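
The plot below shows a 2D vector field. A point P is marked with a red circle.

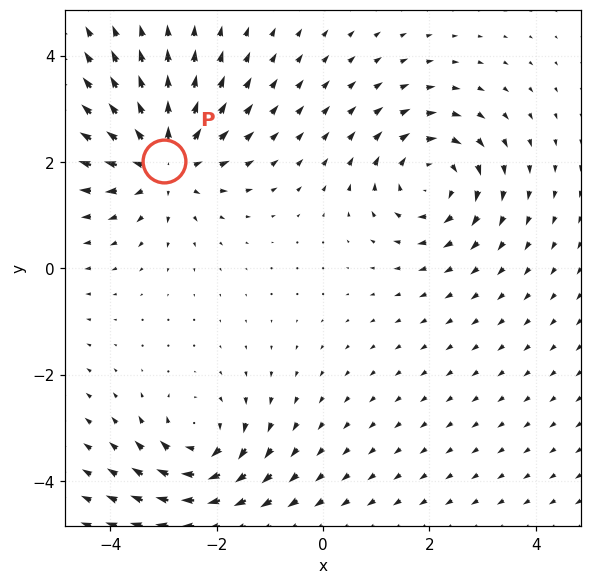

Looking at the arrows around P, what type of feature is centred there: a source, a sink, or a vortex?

source

At P (-3.0, 2.0) the arrows spread outward. Divergence about +5, curl ≈0 — positive divergence with near-zero curl is a source.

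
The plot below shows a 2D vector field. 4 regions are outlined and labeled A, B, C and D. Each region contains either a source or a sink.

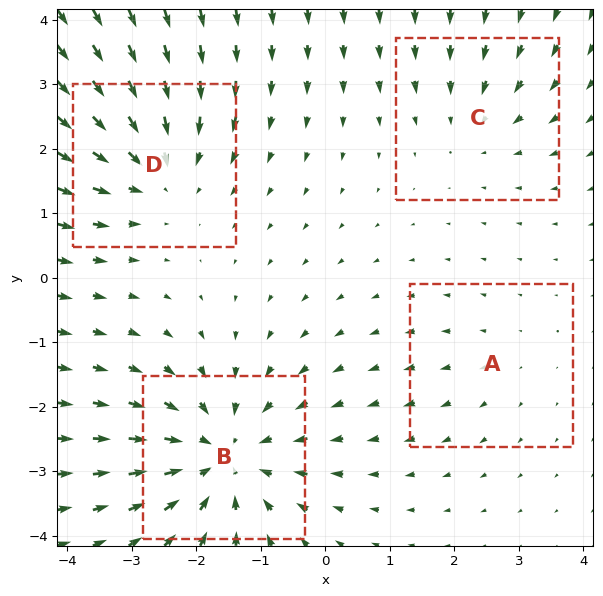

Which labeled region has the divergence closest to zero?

Divergence at each region's feature centre — A: about +2, B: about -6, C: about -3, D: about -4. Region A is closest to zero.

A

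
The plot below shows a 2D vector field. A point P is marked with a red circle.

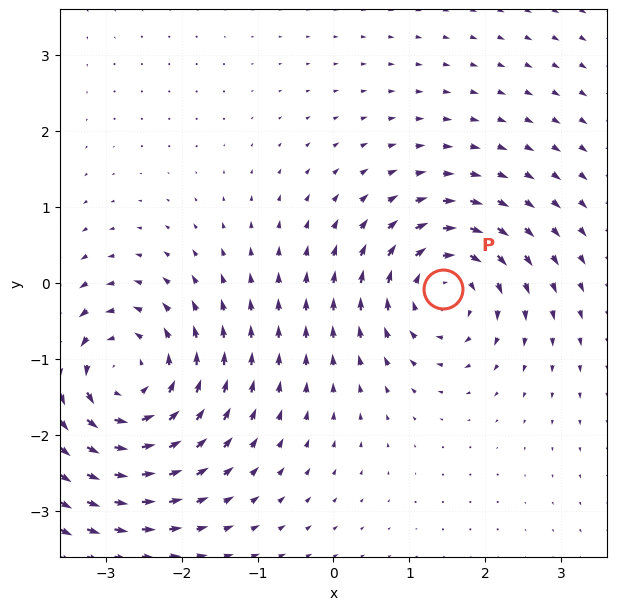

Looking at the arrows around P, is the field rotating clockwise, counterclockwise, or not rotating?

Near P at (1.4, -0.1) the arrows circulate clockwise. The curl (z-component) there is about -4; negative curl means clockwise rotation.

clockwise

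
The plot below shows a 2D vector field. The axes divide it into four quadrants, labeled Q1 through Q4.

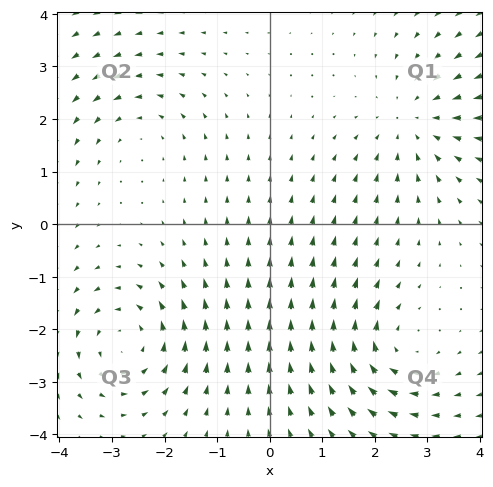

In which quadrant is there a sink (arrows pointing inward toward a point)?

Q1

The sink sits at approximately (2.7, 1.9), which lies in quadrant Q1. The divergence there is about -3, negative as expected for a sink.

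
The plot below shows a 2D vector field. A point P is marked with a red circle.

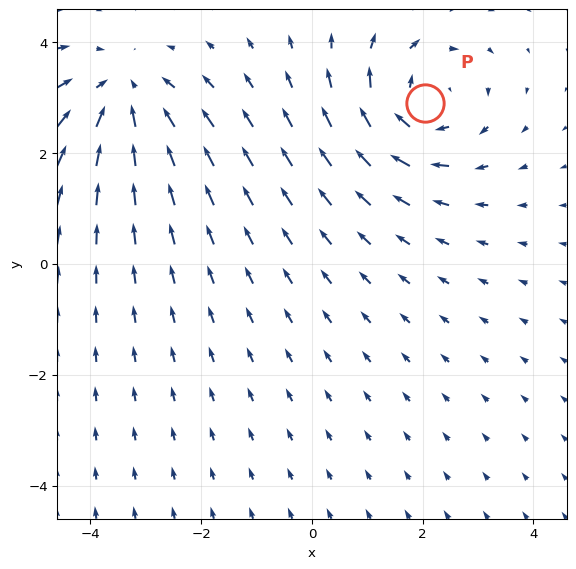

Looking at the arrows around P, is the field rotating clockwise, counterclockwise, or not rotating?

Near P at (2.0, 2.9) the arrows circulate clockwise. The curl (z-component) there is about -3; negative curl means clockwise rotation.

clockwise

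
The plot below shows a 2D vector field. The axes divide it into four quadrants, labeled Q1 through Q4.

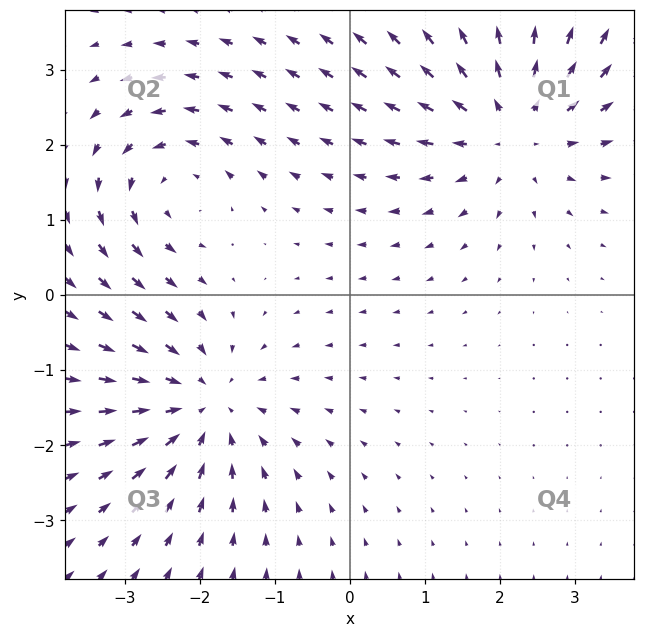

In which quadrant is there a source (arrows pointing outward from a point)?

Q1

The source sits at approximately (2.1, 2.3), which lies in quadrant Q1. The divergence there is about +3, positive as expected for a source.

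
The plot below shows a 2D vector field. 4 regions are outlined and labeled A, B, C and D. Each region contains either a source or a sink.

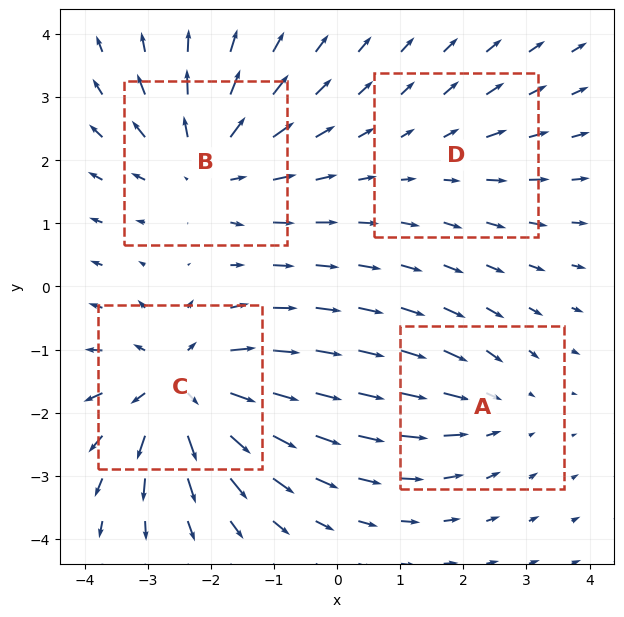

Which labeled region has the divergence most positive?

C

Divergence at each region's feature centre — A: about -3, B: about +5, C: about +6, D: about +2. Region C is most positive.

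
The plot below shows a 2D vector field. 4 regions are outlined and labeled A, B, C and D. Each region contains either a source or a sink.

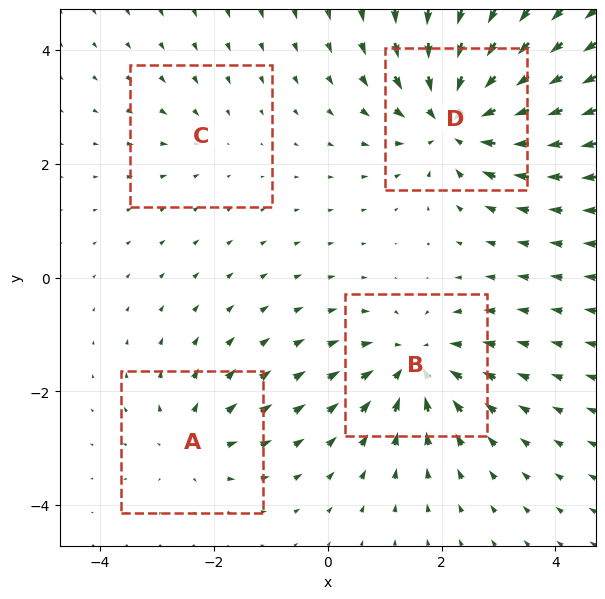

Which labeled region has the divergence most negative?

D

Divergence at each region's feature centre — A: about +4, B: about -6, C: about -2, D: about -7. Region D is most negative.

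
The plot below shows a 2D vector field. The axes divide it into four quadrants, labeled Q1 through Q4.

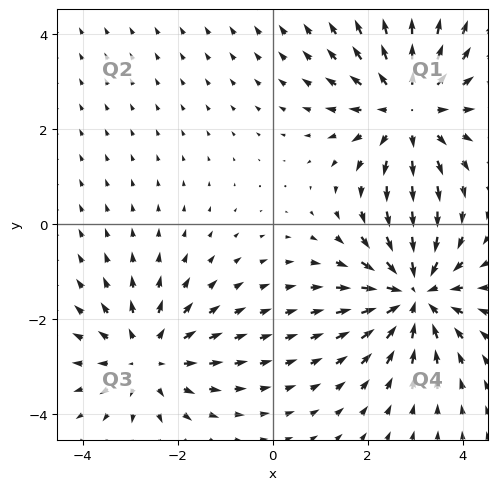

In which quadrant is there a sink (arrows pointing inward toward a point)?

The sink sits at approximately (3.0, -1.5), which lies in quadrant Q4. The divergence there is about -5, negative as expected for a sink.

Q4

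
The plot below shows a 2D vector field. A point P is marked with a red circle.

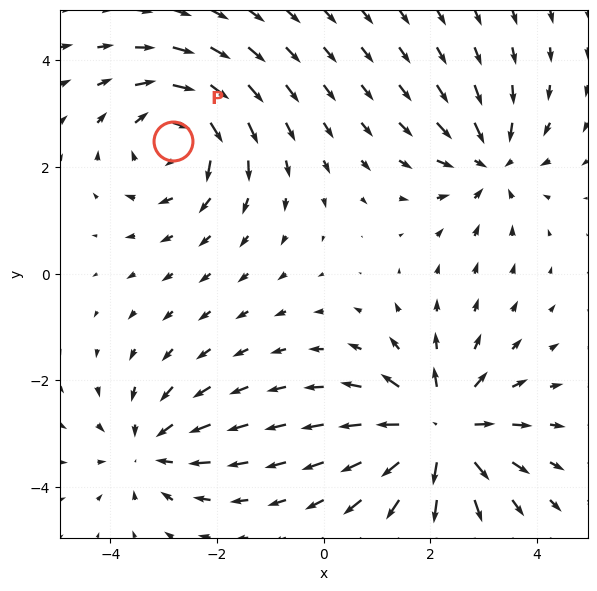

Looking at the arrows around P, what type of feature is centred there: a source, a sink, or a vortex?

vortex

At P (-2.8, 2.5) the arrows circulate clockwise. Divergence ≈0, curl about -4 — near-zero divergence with nonzero curl is a vortex.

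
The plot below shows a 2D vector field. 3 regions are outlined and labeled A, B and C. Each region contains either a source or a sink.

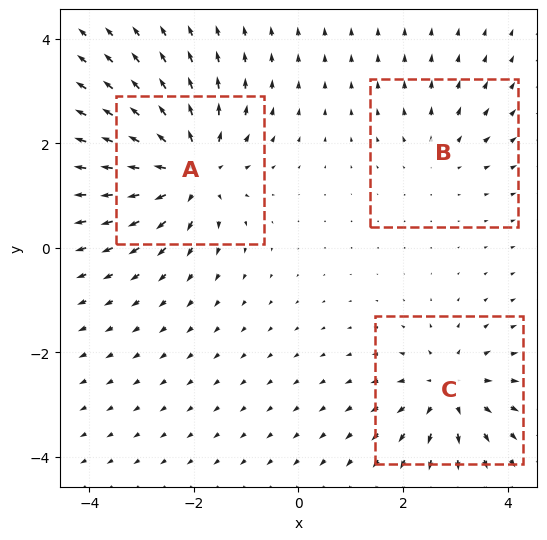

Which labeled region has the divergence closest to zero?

B

Divergence at each region's feature centre — A: about +5, B: about +2, C: about +4. Region B is closest to zero.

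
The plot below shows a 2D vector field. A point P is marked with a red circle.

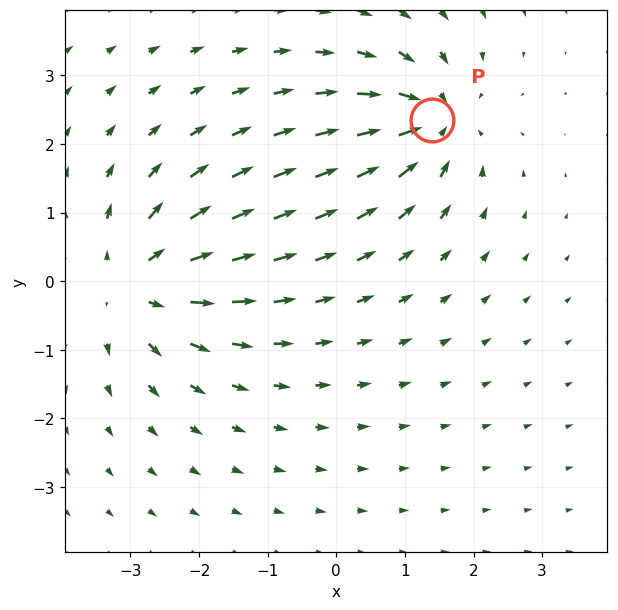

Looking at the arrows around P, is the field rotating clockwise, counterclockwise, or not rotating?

Near P at (1.4, 2.3) the arrows show no circulation. The curl there is ≈0.

not rotating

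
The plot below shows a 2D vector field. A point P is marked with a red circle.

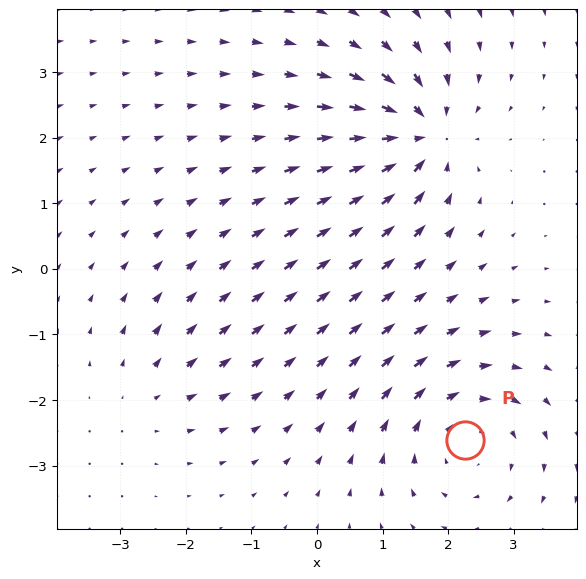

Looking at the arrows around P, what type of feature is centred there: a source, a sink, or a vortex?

At P (2.3, -2.6) the arrows circulate clockwise. Divergence ≈0, curl about -4 — near-zero divergence with nonzero curl is a vortex.

vortex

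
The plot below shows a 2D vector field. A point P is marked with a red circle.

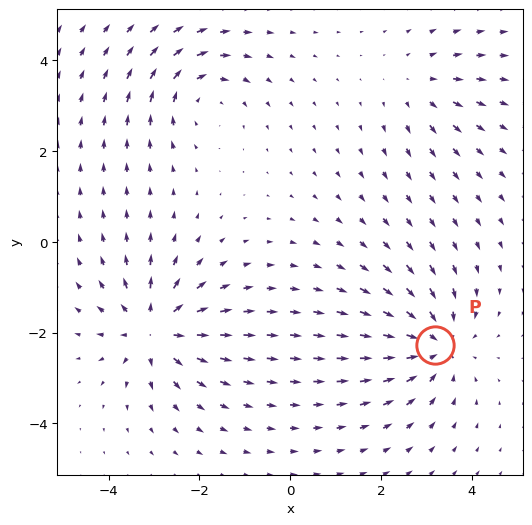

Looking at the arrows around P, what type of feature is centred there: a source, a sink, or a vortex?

sink

At P (3.2, -2.3) the arrows converge inward. Divergence about -5, curl ≈0 — negative divergence with near-zero curl is a sink.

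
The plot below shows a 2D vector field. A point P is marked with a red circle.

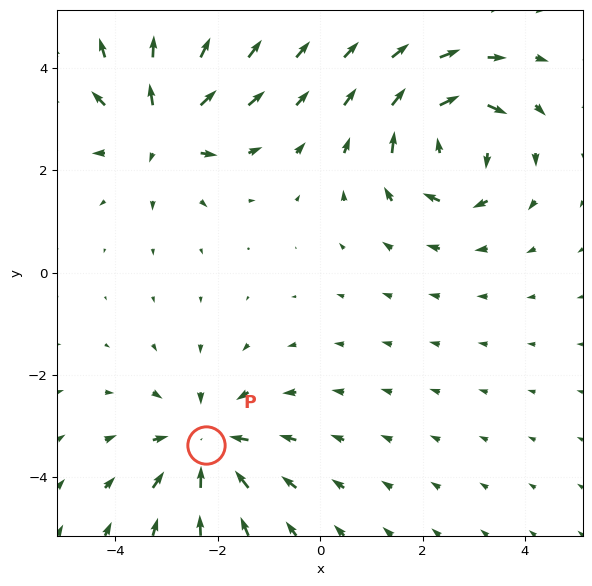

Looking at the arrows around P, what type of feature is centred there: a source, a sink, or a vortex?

At P (-2.2, -3.4) the arrows converge inward. Divergence about -3, curl ≈0 — negative divergence with near-zero curl is a sink.

sink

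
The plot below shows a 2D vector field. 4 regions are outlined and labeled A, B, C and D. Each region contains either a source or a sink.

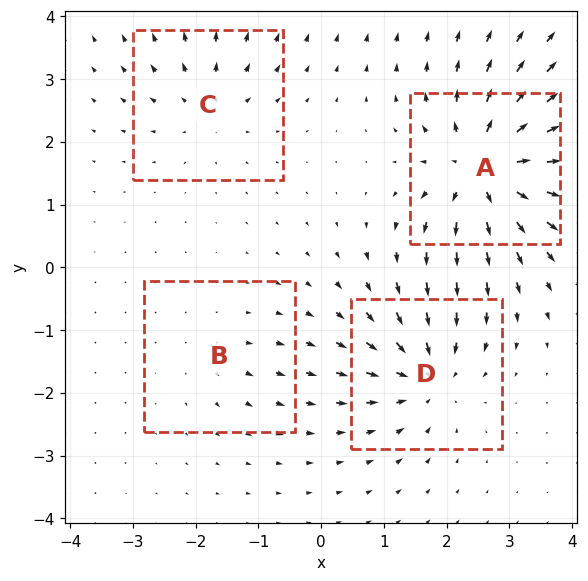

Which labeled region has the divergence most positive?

Divergence at each region's feature centre — A: about +8, B: about +2, C: about +4, D: about -6. Region A is most positive.

A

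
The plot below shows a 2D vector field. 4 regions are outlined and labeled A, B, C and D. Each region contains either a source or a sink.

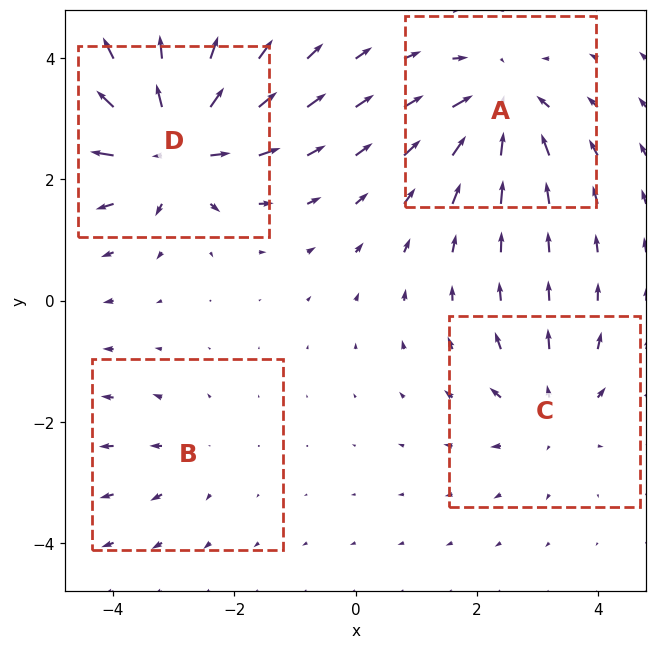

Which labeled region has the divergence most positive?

D

Divergence at each region's feature centre — A: about -5, B: about +2, C: about +4, D: about +8. Region D is most positive.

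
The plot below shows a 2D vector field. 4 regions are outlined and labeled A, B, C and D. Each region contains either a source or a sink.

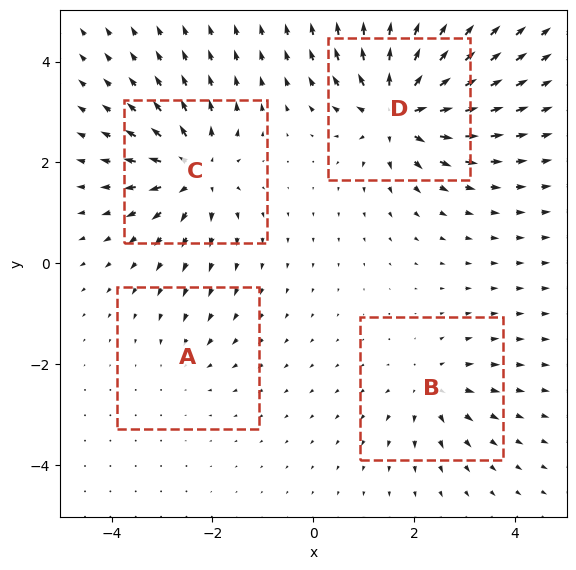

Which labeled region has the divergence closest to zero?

A

Divergence at each region's feature centre — A: about -2, B: about +4, C: about +7, D: about +9. Region A is closest to zero.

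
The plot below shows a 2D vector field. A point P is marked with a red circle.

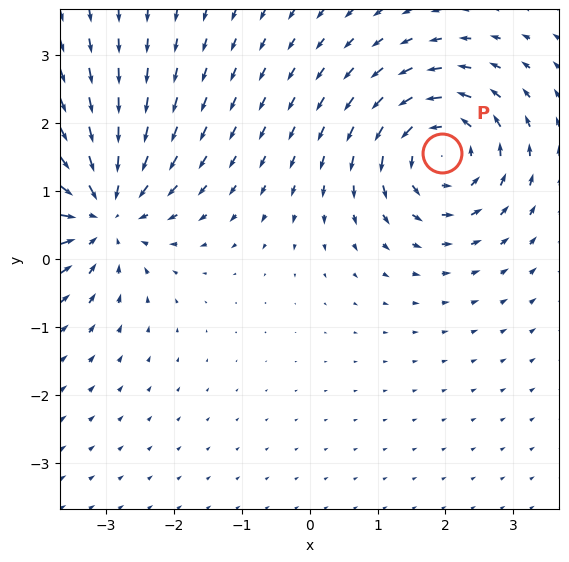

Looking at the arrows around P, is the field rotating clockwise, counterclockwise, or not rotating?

Near P at (1.9, 1.6) the arrows circulate counterclockwise. The curl (z-component) there is about +5; positive curl means counterclockwise rotation.

counterclockwise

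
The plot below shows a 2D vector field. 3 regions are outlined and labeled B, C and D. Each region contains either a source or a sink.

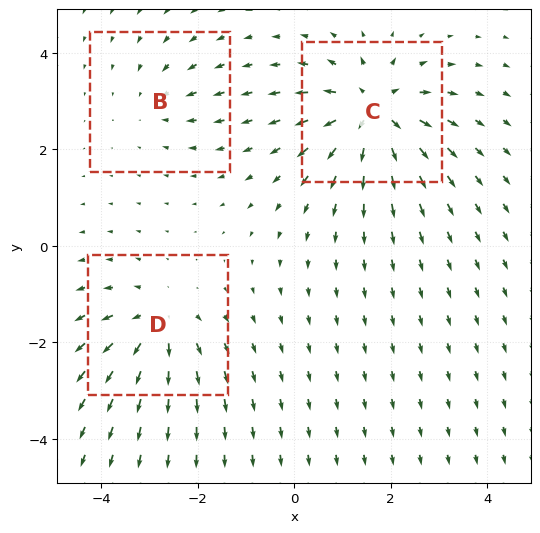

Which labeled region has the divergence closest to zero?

Divergence at each region's feature centre — B: about -2, C: about +5, D: about +4. Region B is closest to zero.

B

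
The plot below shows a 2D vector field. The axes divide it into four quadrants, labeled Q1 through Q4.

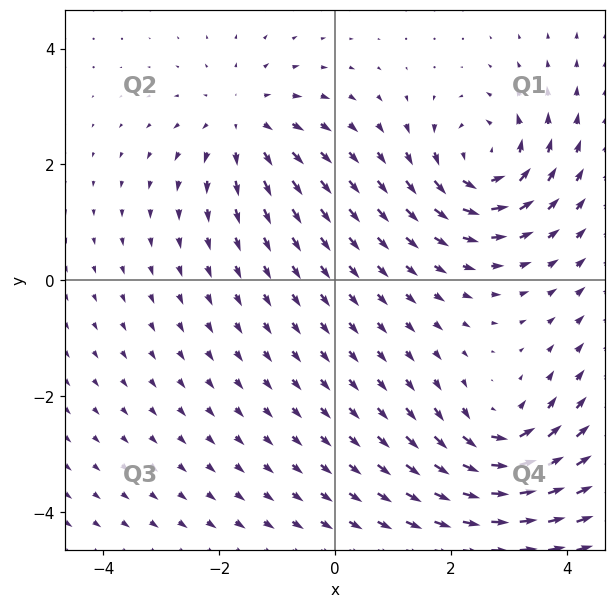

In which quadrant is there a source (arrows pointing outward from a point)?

The source sits at approximately (-1.6, 2.7), which lies in quadrant Q2. The divergence there is about +4, positive as expected for a source.

Q2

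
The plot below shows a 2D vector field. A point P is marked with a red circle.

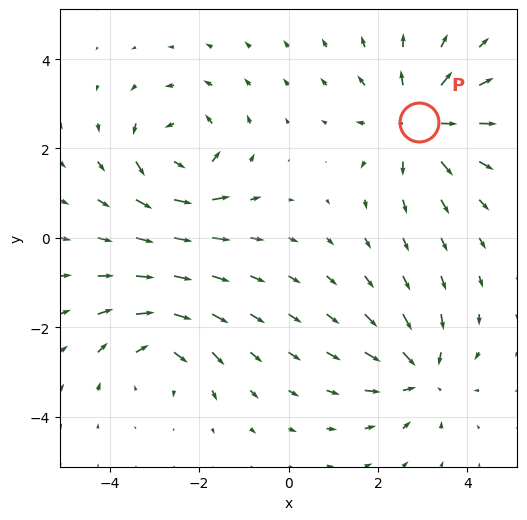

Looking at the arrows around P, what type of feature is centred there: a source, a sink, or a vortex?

At P (2.9, 2.6) the arrows spread outward. Divergence about +4, curl ≈0 — positive divergence with near-zero curl is a source.

source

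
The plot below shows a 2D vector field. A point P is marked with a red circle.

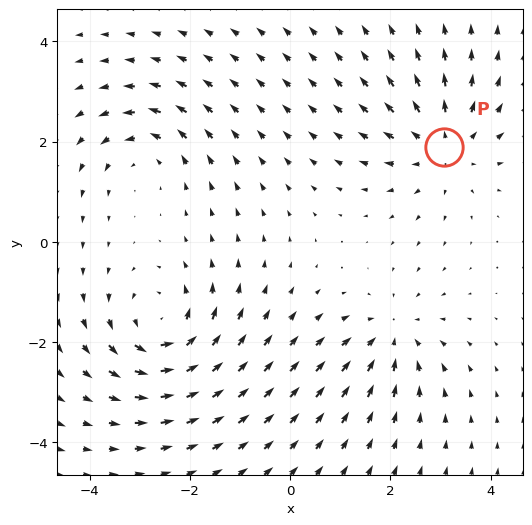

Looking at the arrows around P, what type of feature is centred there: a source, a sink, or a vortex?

At P (3.1, 1.9) the arrows spread outward. Divergence about +4, curl ≈0 — positive divergence with near-zero curl is a source.

source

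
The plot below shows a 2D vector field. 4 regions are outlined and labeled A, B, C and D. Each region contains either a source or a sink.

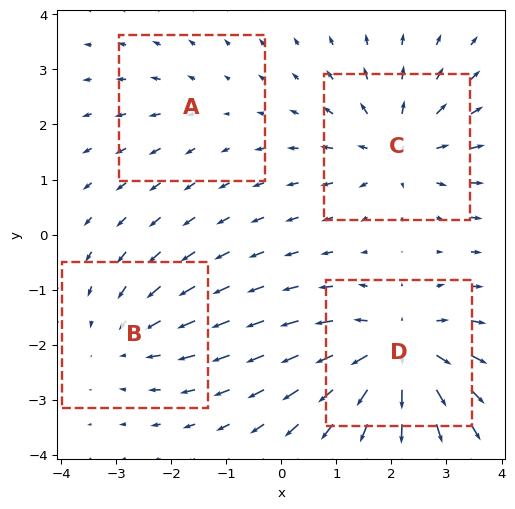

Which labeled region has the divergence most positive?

D

Divergence at each region's feature centre — A: about +2, B: about -3, C: about +5, D: about +7. Region D is most positive.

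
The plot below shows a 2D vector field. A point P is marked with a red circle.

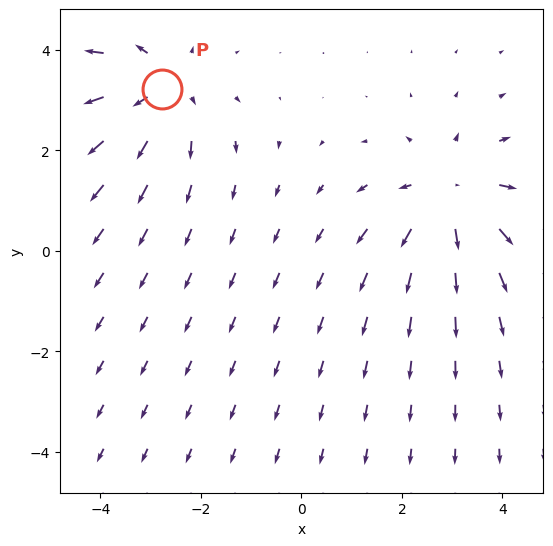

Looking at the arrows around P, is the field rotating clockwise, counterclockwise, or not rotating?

not rotating

Near P at (-2.8, 3.2) the arrows show no circulation. The curl there is ≈0.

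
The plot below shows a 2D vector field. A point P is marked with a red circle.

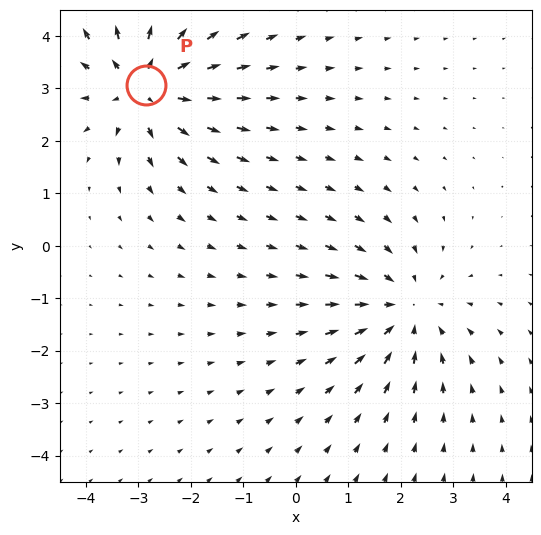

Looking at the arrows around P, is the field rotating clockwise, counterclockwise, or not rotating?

Near P at (-2.9, 3.1) the arrows show no circulation. The curl there is ≈0.

not rotating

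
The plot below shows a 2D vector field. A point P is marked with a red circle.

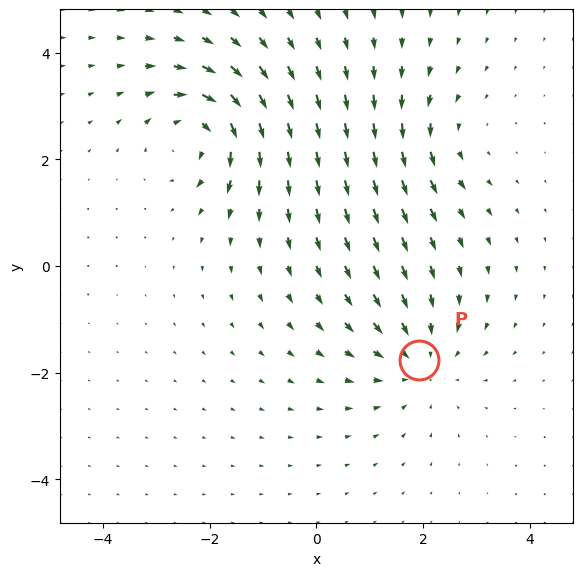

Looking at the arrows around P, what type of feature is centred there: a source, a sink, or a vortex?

sink

At P (1.9, -1.8) the arrows converge inward. Divergence about -3, curl ≈0 — negative divergence with near-zero curl is a sink.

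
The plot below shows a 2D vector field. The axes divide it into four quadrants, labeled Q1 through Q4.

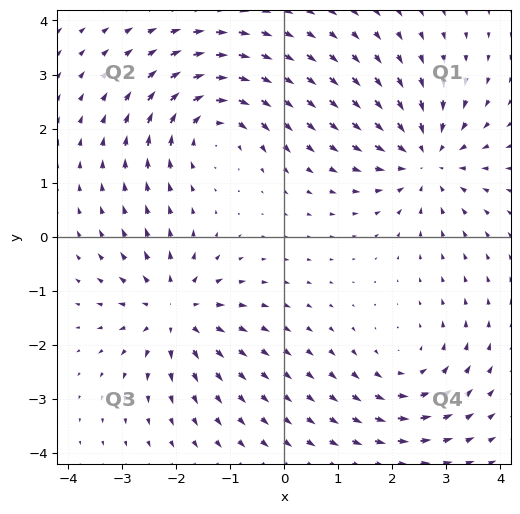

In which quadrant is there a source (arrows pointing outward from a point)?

The source sits at approximately (-2.0, -1.4), which lies in quadrant Q3. The divergence there is about +5, positive as expected for a source.

Q3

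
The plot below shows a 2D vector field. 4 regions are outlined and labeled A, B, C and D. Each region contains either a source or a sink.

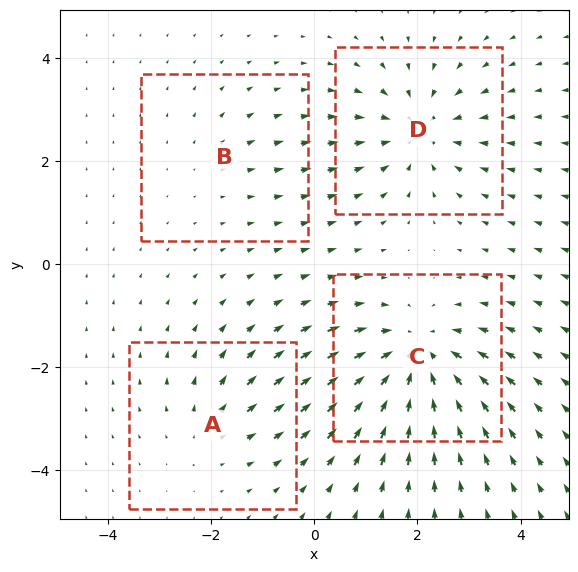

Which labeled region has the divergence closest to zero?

Divergence at each region's feature centre — A: about +3, B: about +2, C: about -6, D: about -5. Region B is closest to zero.

B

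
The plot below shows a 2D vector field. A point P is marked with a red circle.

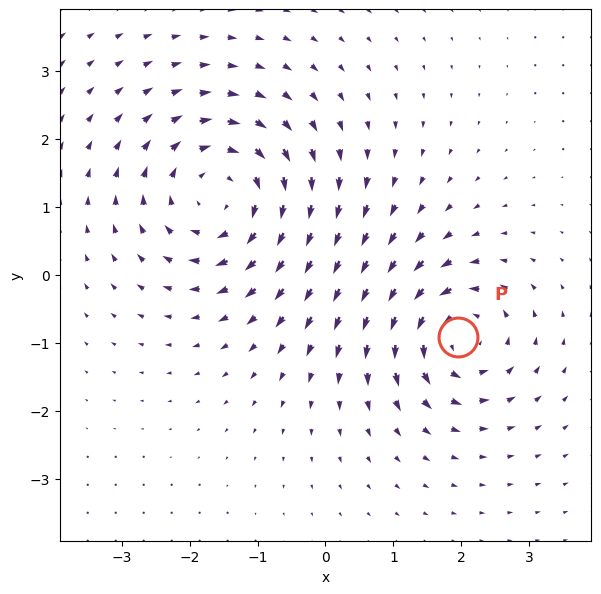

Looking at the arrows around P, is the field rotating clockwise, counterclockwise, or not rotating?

Near P at (1.9, -0.9) the arrows circulate counterclockwise. The curl (z-component) there is about +5; positive curl means counterclockwise rotation.

counterclockwise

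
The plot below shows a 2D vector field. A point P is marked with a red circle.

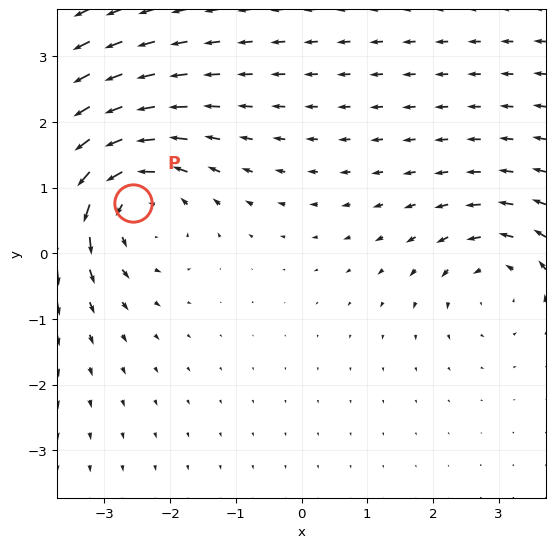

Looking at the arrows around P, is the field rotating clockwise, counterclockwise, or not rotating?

counterclockwise

Near P at (-2.6, 0.8) the arrows circulate counterclockwise. The curl (z-component) there is about +4; positive curl means counterclockwise rotation.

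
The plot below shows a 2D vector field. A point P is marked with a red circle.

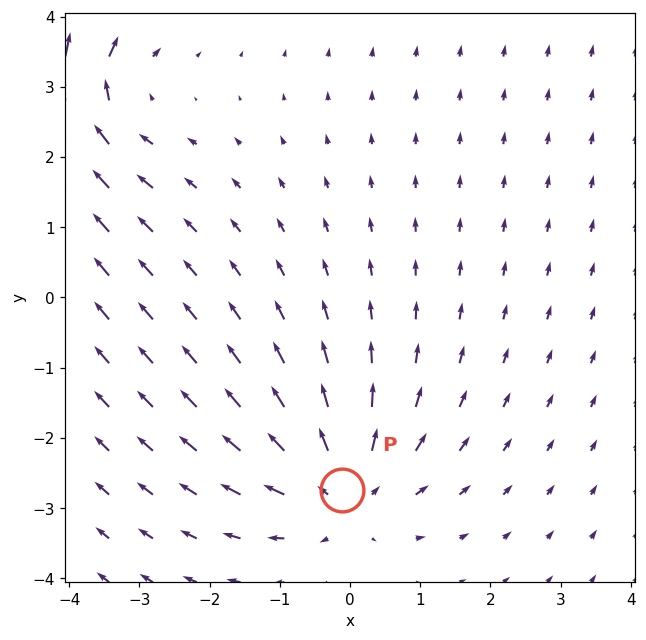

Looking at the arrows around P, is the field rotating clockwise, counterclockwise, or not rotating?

Near P at (-0.1, -2.7) the arrows show no circulation. The curl there is ≈0.

not rotating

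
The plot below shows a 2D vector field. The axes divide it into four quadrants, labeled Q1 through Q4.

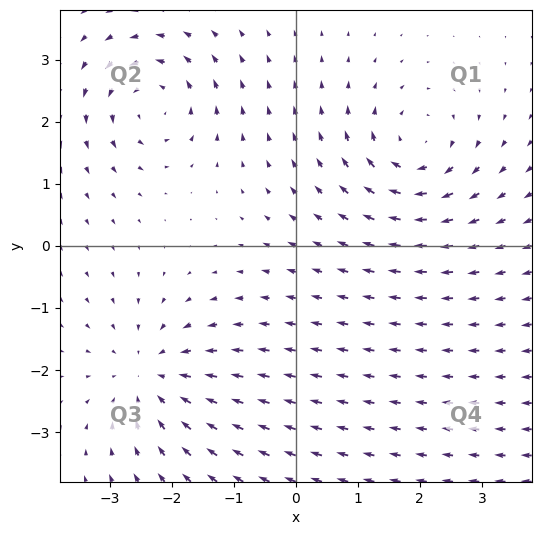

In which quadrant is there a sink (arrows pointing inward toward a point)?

Q3

The sink sits at approximately (-2.3, -2.1), which lies in quadrant Q3. The divergence there is about -4, negative as expected for a sink.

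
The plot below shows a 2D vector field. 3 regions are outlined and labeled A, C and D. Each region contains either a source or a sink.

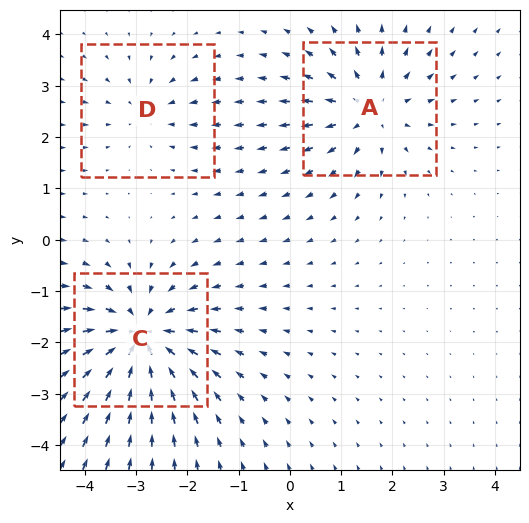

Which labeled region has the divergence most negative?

Divergence at each region's feature centre — A: about +4, C: about -5, D: about -2. Region C is most negative.

C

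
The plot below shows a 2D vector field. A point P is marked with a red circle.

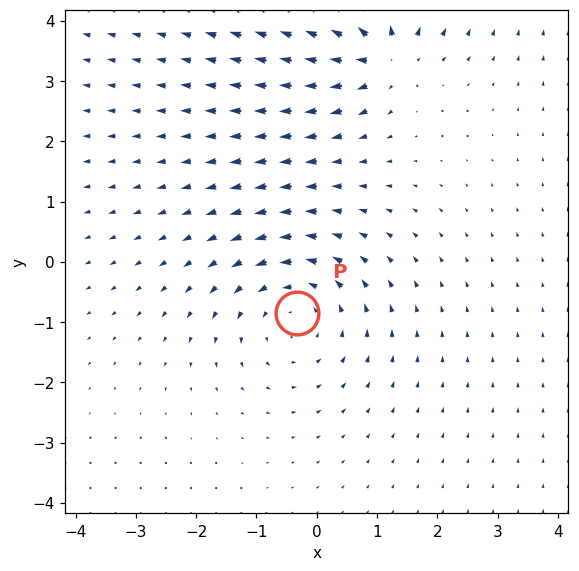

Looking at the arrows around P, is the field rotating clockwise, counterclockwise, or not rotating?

counterclockwise

Near P at (-0.3, -0.8) the arrows circulate counterclockwise. The curl (z-component) there is about +3; positive curl means counterclockwise rotation.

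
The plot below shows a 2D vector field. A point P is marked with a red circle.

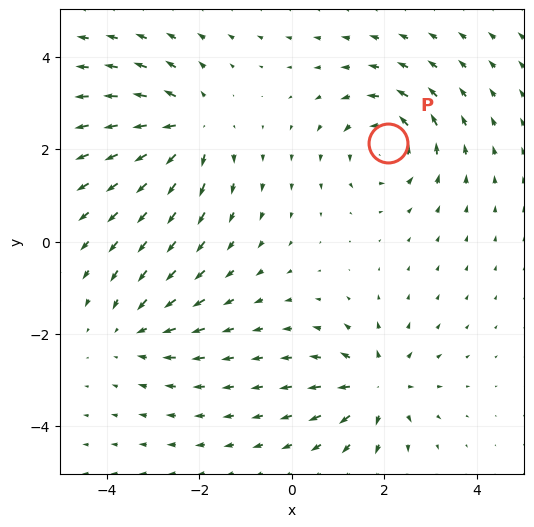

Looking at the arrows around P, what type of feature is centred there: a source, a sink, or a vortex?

vortex

At P (2.1, 2.1) the arrows circulate counterclockwise. Divergence ≈0, curl about +5 — near-zero divergence with nonzero curl is a vortex.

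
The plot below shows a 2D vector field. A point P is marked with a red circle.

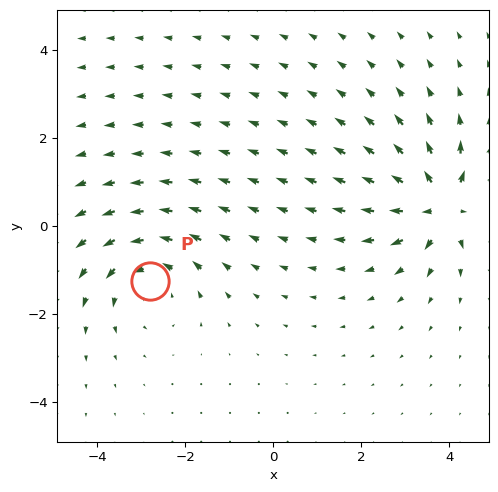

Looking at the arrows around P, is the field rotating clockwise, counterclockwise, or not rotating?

counterclockwise

Near P at (-2.8, -1.2) the arrows circulate counterclockwise. The curl (z-component) there is about +4; positive curl means counterclockwise rotation.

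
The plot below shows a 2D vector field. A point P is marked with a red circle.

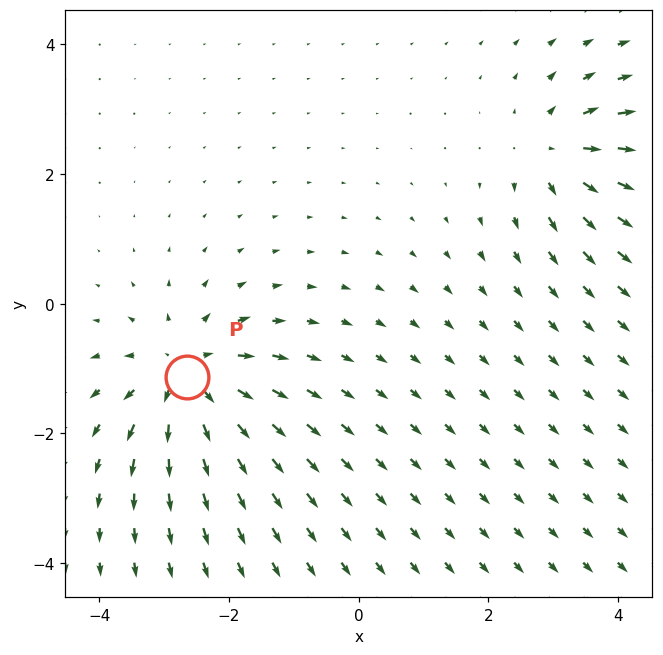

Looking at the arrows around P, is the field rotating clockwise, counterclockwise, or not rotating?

Near P at (-2.6, -1.1) the arrows show no circulation. The curl there is ≈0.

not rotating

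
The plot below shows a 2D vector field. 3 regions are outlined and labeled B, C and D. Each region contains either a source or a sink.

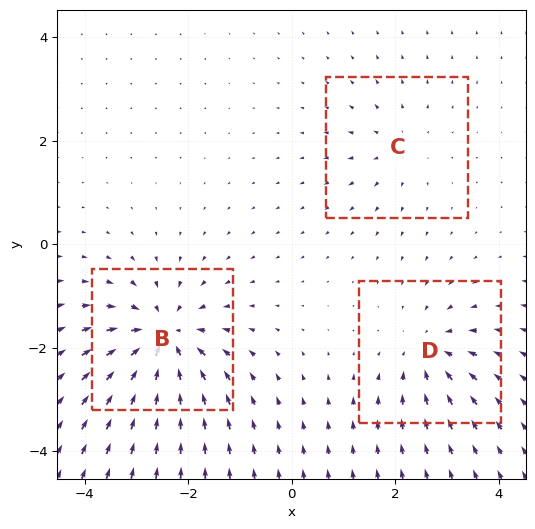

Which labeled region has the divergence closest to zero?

Divergence at each region's feature centre — B: about -6, C: about +2, D: about -4. Region C is closest to zero.

C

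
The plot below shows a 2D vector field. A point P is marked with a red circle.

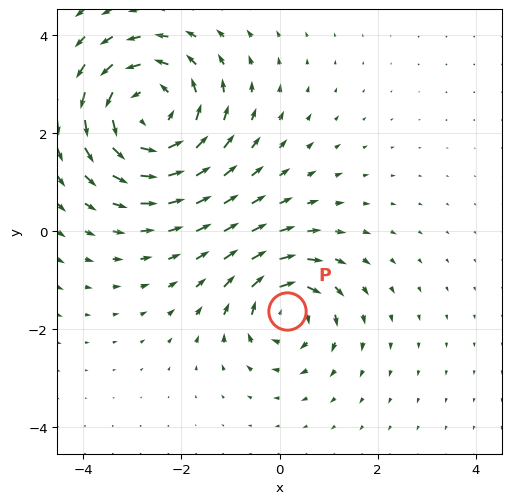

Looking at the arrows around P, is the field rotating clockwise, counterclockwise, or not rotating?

clockwise

Near P at (0.2, -1.6) the arrows circulate clockwise. The curl (z-component) there is about -4; negative curl means clockwise rotation.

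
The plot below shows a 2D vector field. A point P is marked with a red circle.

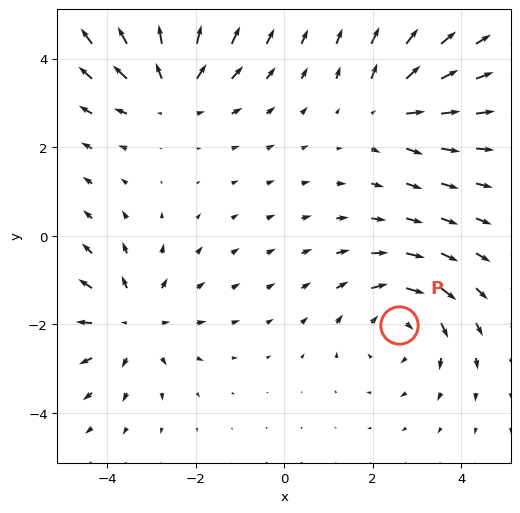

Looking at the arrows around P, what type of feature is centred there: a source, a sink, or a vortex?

vortex

At P (2.6, -2.0) the arrows circulate clockwise. Divergence ≈0, curl about -4 — near-zero divergence with nonzero curl is a vortex.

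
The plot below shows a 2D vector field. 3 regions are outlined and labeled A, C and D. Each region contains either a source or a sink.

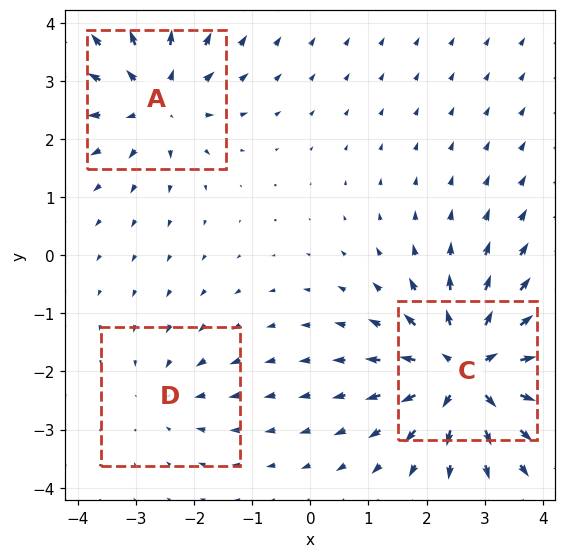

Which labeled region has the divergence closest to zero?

D

Divergence at each region's feature centre — A: about +4, C: about +6, D: about -2. Region D is closest to zero.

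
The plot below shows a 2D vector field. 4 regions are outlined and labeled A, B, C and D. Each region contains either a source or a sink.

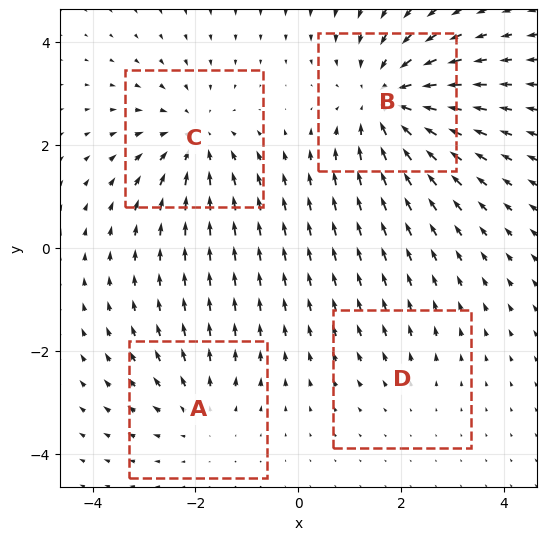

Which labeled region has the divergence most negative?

B

Divergence at each region's feature centre — A: about +3, B: about -6, C: about -4, D: about +2. Region B is most negative.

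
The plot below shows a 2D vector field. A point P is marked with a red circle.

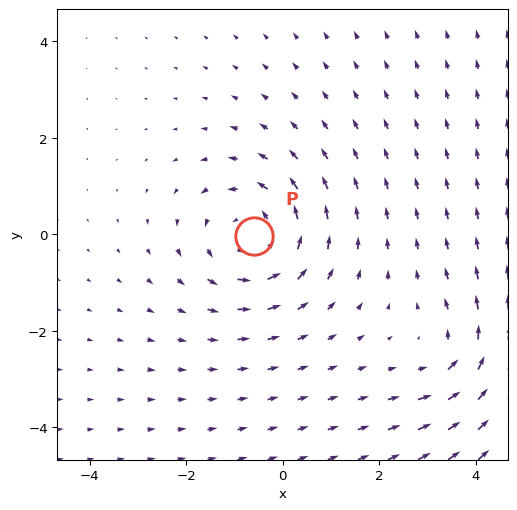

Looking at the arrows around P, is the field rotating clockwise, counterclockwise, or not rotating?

counterclockwise

Near P at (-0.6, -0.0) the arrows circulate counterclockwise. The curl (z-component) there is about +4; positive curl means counterclockwise rotation.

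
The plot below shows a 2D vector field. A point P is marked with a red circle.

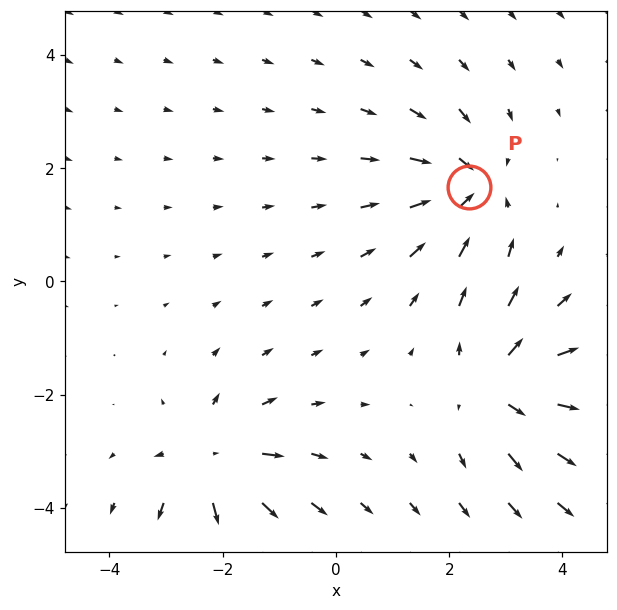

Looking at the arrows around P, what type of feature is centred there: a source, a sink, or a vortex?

sink

At P (2.4, 1.7) the arrows converge inward. Divergence about -4, curl ≈0 — negative divergence with near-zero curl is a sink.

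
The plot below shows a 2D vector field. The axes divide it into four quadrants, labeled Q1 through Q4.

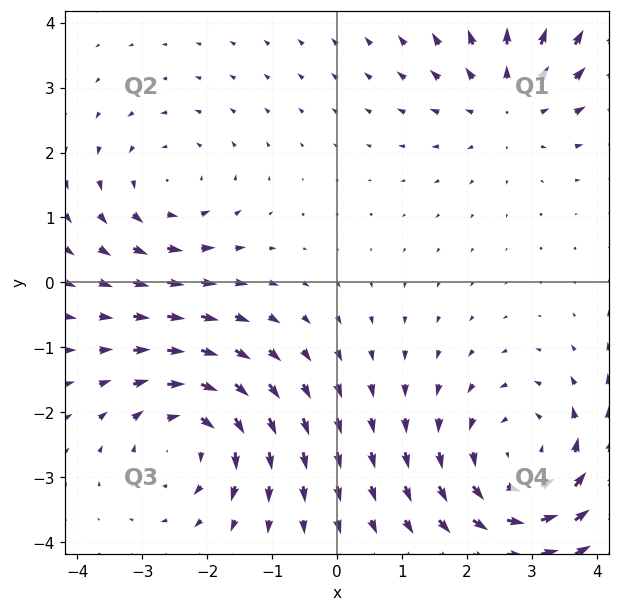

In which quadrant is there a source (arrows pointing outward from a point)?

Q1

The source sits at approximately (2.7, 2.8), which lies in quadrant Q1. The divergence there is about +3, positive as expected for a source.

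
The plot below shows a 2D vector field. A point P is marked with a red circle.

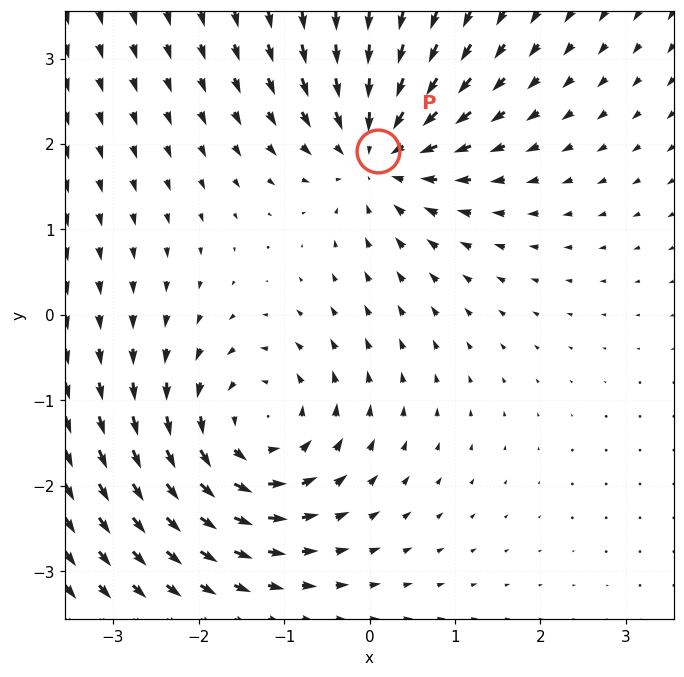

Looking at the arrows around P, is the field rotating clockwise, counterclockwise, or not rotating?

Near P at (0.1, 1.9) the arrows show no circulation. The curl there is ≈0.

not rotating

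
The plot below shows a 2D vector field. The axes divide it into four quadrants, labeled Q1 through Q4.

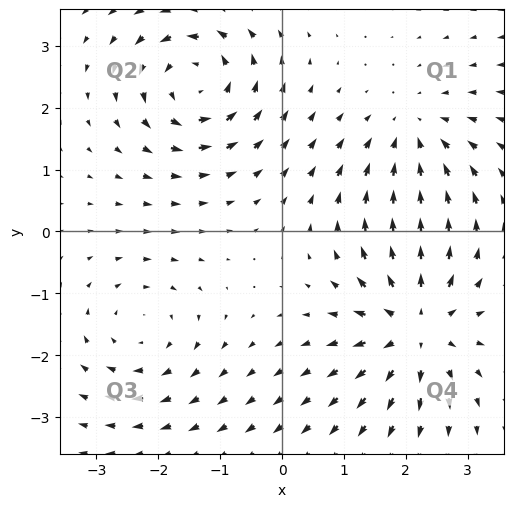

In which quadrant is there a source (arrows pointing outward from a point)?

The source sits at approximately (2.2, -1.5), which lies in quadrant Q4. The divergence there is about +6, positive as expected for a source.

Q4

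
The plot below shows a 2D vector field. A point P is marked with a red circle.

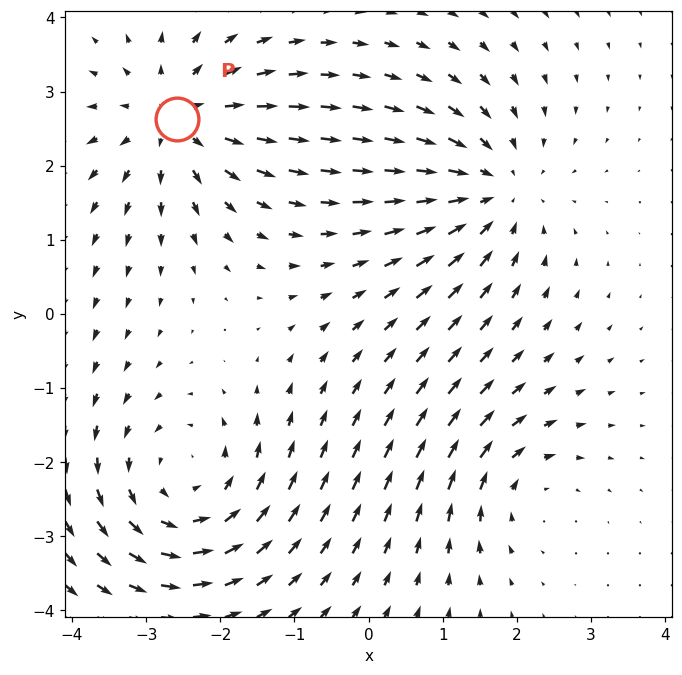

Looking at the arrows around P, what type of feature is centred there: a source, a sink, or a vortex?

At P (-2.6, 2.6) the arrows spread outward. Divergence about +4, curl ≈0 — positive divergence with near-zero curl is a source.

source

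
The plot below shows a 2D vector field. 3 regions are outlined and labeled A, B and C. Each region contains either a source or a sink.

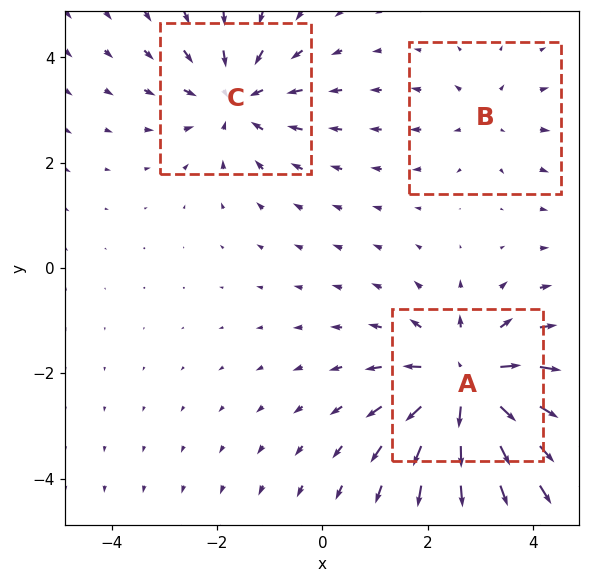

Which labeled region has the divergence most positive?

Divergence at each region's feature centre — A: about +5, B: about +2, C: about -3. Region A is most positive.

A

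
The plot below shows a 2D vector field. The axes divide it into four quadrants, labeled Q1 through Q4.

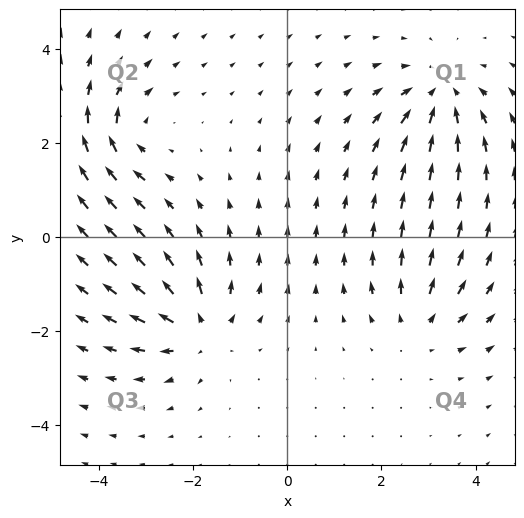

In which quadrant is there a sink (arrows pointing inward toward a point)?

Q1

The sink sits at approximately (3.3, 3.0), which lies in quadrant Q1. The divergence there is about -4, negative as expected for a sink.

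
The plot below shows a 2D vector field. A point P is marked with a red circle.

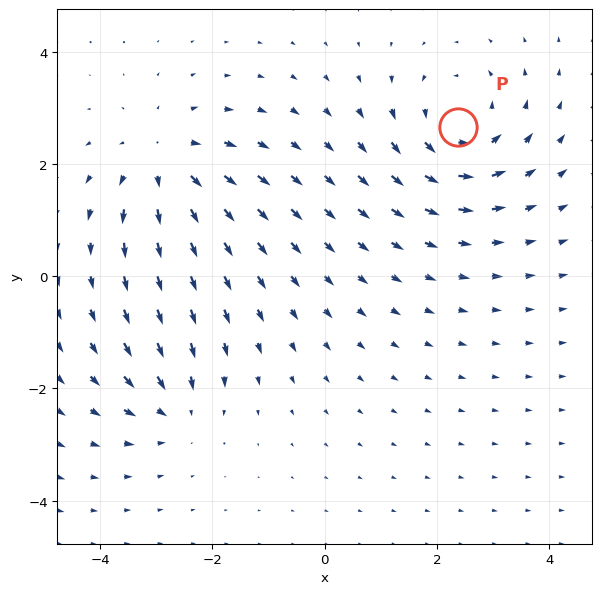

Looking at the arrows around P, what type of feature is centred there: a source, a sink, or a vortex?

At P (2.4, 2.7) the arrows circulate counterclockwise. Divergence ≈0, curl about +5 — near-zero divergence with nonzero curl is a vortex.

vortex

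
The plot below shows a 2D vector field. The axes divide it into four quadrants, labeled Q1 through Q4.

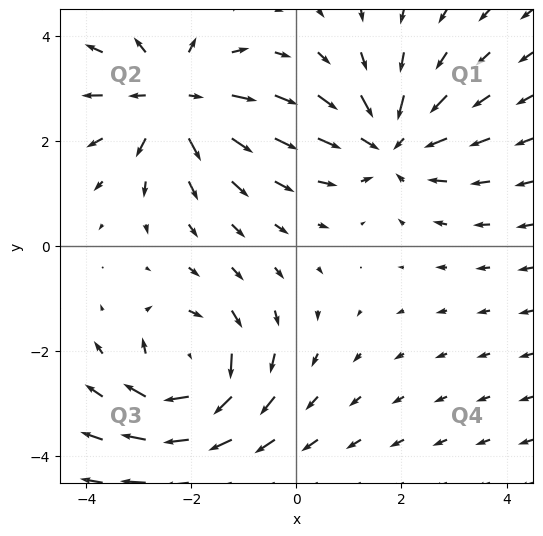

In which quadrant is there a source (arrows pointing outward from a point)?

The source sits at approximately (-2.3, 2.8), which lies in quadrant Q2. The divergence there is about +4, positive as expected for a source.

Q2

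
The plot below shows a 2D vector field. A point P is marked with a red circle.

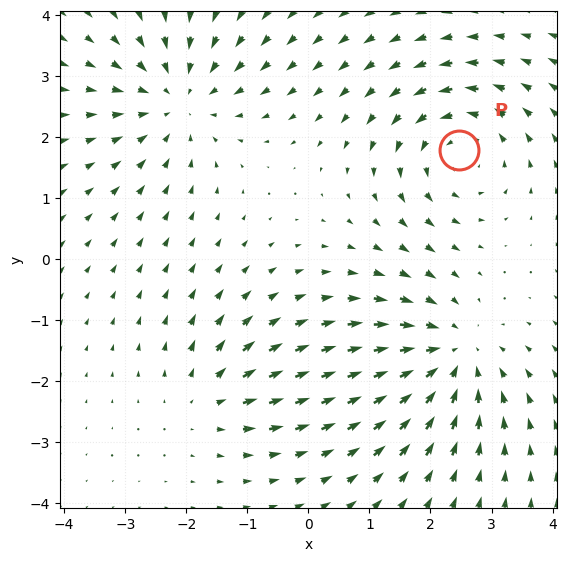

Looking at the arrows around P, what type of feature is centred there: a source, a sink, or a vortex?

vortex

At P (2.5, 1.8) the arrows circulate counterclockwise. Divergence ≈0, curl about +4 — near-zero divergence with nonzero curl is a vortex.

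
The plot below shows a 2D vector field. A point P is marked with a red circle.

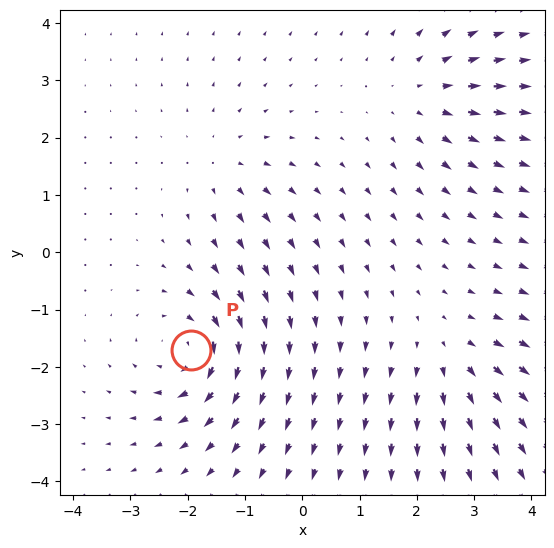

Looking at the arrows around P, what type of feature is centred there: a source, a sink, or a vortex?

At P (-1.9, -1.7) the arrows circulate clockwise. Divergence ≈0, curl about -6 — near-zero divergence with nonzero curl is a vortex.

vortex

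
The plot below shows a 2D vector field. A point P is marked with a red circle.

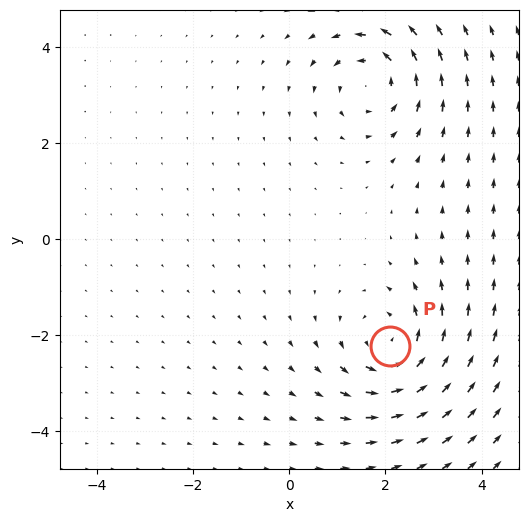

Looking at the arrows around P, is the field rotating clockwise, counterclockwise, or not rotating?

Near P at (2.1, -2.2) the arrows circulate counterclockwise. The curl (z-component) there is about +4; positive curl means counterclockwise rotation.

counterclockwise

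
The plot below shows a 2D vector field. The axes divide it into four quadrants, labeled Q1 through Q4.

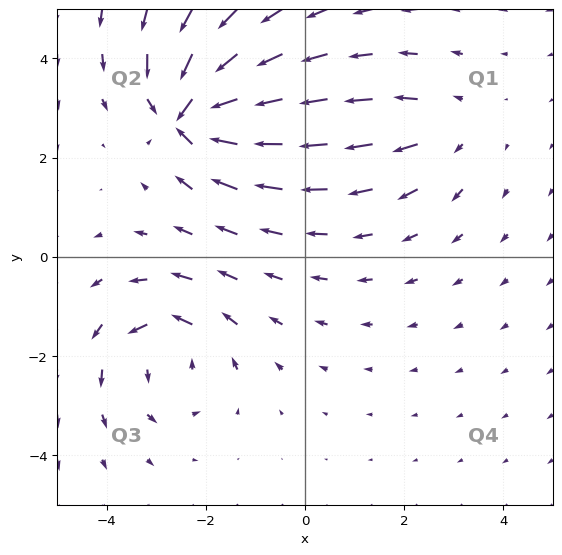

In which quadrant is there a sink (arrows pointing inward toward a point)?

The sink sits at approximately (-2.3, 2.9), which lies in quadrant Q2. The divergence there is about -7, negative as expected for a sink.

Q2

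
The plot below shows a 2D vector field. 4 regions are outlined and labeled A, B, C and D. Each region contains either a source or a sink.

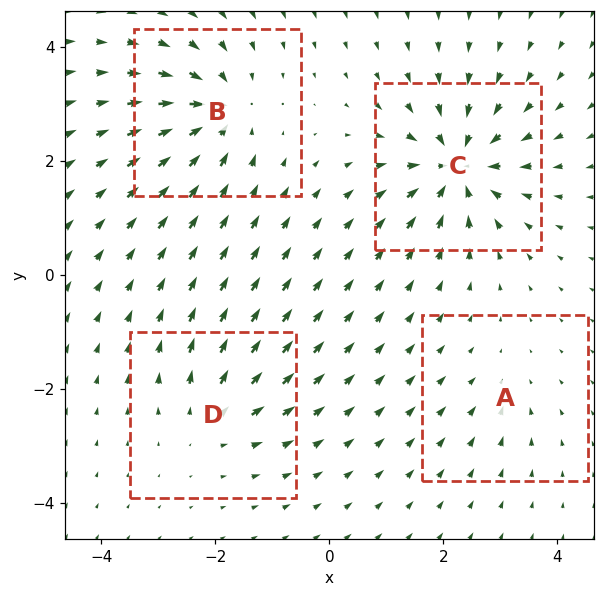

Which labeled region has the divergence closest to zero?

A

Divergence at each region's feature centre — A: about -2, B: about -6, C: about -8, D: about +4. Region A is closest to zero.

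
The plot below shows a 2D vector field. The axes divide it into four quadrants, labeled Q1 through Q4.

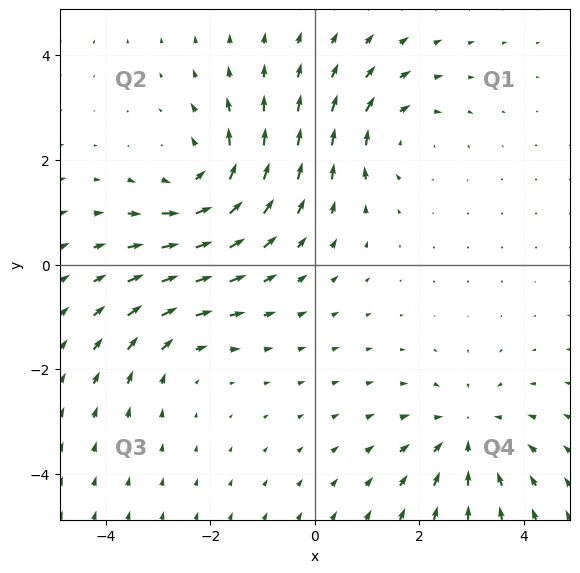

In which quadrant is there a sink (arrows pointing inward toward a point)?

The sink sits at approximately (2.9, -3.2), which lies in quadrant Q4. The divergence there is about -3, negative as expected for a sink.

Q4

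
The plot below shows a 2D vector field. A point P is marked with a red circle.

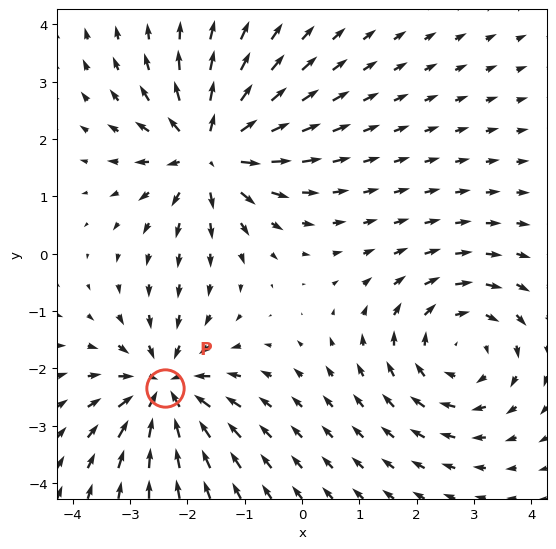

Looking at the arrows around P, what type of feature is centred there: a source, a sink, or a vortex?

At P (-2.4, -2.3) the arrows converge inward. Divergence about -6, curl ≈0 — negative divergence with near-zero curl is a sink.

sink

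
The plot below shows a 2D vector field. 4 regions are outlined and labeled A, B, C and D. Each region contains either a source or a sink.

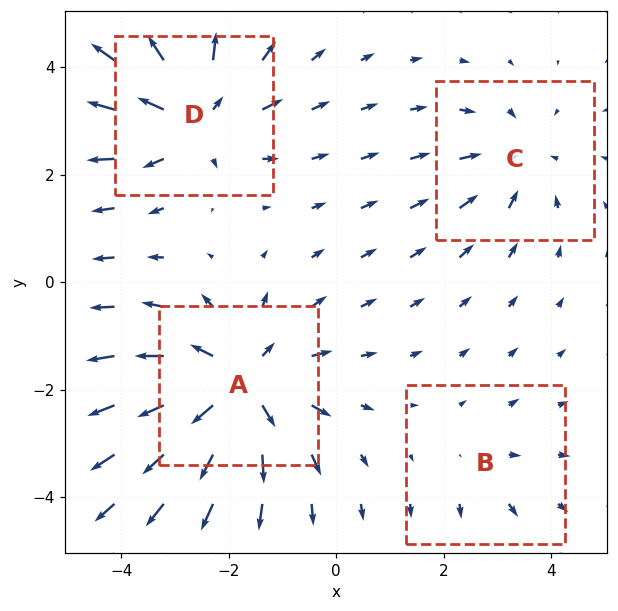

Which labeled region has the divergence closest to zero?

B

Divergence at each region's feature centre — A: about +6, B: about +2, C: about -3, D: about +5. Region B is closest to zero.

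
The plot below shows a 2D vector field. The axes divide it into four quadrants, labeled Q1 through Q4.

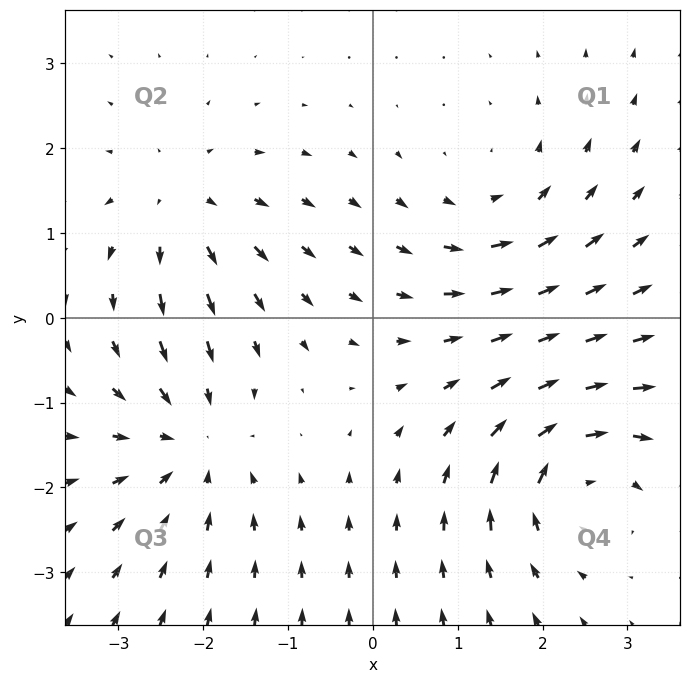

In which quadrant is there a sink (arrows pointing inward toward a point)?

The sink sits at approximately (-2.1, -1.5), which lies in quadrant Q3. The divergence there is about -4, negative as expected for a sink.

Q3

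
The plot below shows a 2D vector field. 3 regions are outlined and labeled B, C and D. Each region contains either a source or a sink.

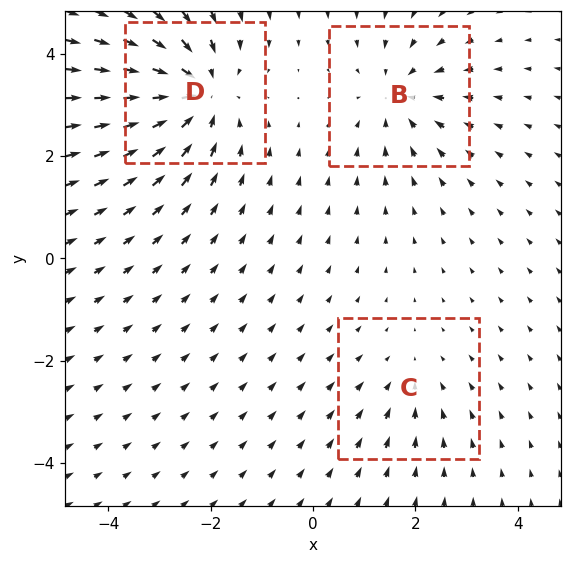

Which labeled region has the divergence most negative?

D

Divergence at each region's feature centre — B: about -3, C: about -2, D: about -5. Region D is most negative.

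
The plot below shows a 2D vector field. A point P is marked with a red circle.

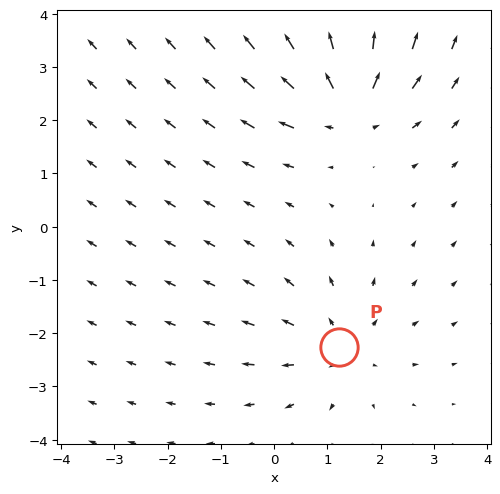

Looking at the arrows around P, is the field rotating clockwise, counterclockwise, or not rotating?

not rotating

Near P at (1.2, -2.3) the arrows show no circulation. The curl there is ≈0.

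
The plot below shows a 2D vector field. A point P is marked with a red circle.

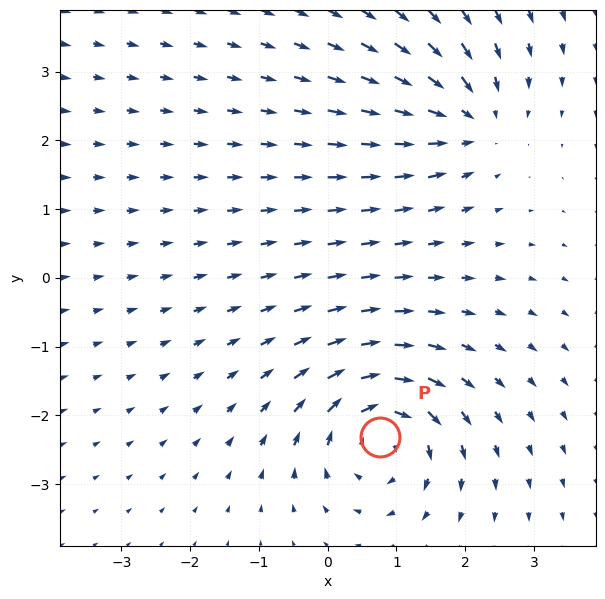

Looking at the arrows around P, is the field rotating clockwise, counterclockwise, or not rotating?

Near P at (0.8, -2.3) the arrows circulate clockwise. The curl (z-component) there is about -6; negative curl means clockwise rotation.

clockwise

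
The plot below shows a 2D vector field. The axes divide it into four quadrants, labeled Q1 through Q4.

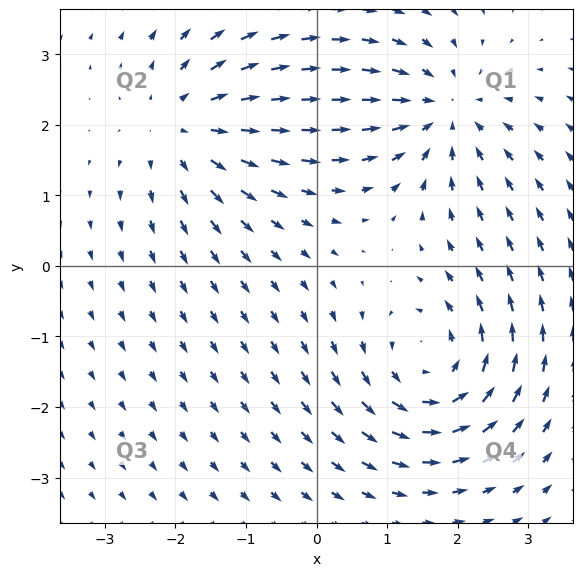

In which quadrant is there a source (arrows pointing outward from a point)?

Q2

The source sits at approximately (-1.9, 2.0), which lies in quadrant Q2. The divergence there is about +3, positive as expected for a source.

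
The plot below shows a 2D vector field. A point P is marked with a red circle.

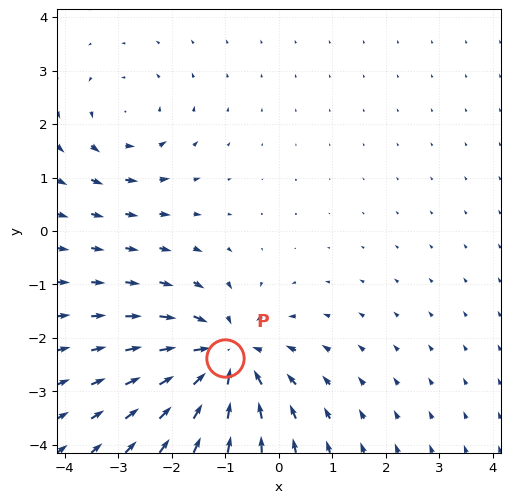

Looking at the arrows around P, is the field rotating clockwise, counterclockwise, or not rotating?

Near P at (-1.0, -2.4) the arrows show no circulation. The curl there is ≈0.

not rotating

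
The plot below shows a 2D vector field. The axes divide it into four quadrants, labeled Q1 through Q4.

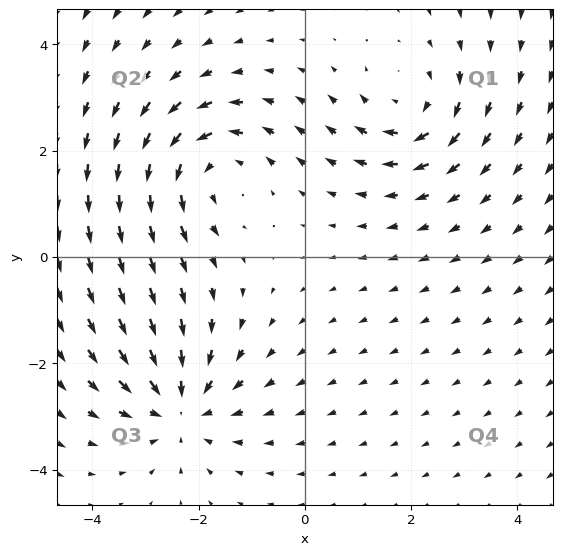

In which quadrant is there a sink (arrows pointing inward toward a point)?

Q3

The sink sits at approximately (-2.4, -2.8), which lies in quadrant Q3. The divergence there is about -4, negative as expected for a sink.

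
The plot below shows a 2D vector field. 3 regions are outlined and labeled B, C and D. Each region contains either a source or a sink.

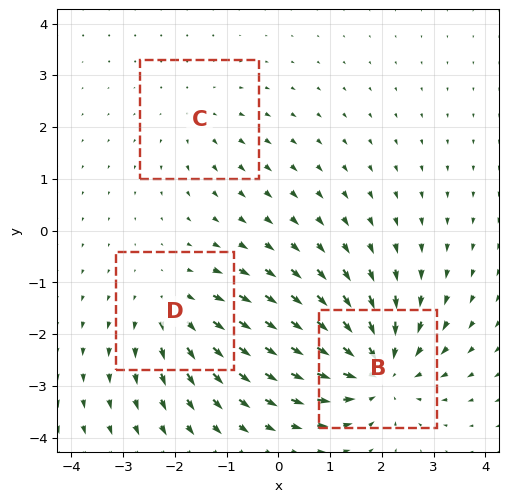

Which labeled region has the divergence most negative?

Divergence at each region's feature centre — B: about -5, C: about +2, D: about +3. Region B is most negative.

B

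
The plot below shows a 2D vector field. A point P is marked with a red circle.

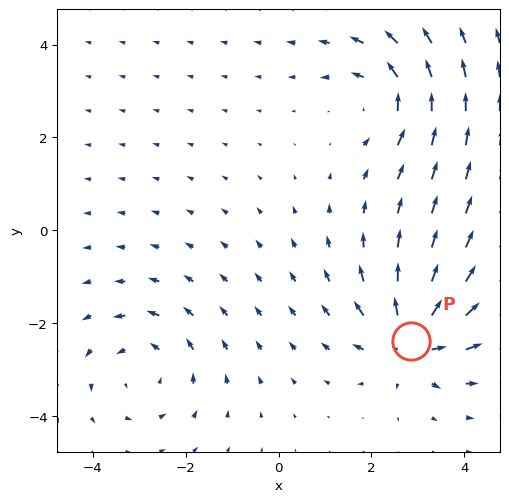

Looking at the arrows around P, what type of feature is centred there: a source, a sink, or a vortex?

At P (2.9, -2.4) the arrows spread outward. Divergence about +4, curl ≈0 — positive divergence with near-zero curl is a source.

source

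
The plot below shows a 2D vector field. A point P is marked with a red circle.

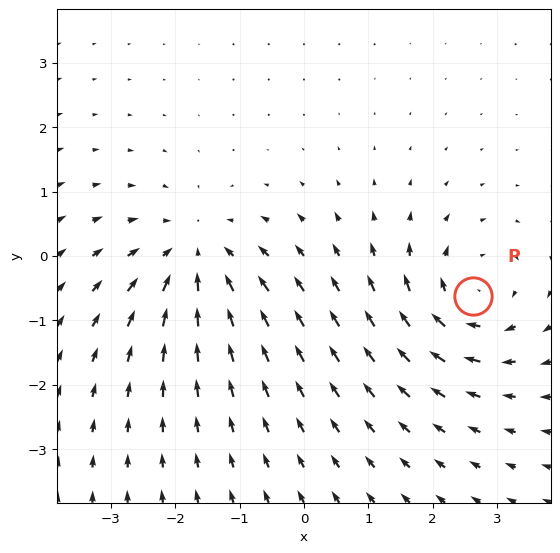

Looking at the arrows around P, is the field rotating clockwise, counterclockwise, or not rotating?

clockwise

Near P at (2.6, -0.6) the arrows circulate clockwise. The curl (z-component) there is about -4; negative curl means clockwise rotation.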